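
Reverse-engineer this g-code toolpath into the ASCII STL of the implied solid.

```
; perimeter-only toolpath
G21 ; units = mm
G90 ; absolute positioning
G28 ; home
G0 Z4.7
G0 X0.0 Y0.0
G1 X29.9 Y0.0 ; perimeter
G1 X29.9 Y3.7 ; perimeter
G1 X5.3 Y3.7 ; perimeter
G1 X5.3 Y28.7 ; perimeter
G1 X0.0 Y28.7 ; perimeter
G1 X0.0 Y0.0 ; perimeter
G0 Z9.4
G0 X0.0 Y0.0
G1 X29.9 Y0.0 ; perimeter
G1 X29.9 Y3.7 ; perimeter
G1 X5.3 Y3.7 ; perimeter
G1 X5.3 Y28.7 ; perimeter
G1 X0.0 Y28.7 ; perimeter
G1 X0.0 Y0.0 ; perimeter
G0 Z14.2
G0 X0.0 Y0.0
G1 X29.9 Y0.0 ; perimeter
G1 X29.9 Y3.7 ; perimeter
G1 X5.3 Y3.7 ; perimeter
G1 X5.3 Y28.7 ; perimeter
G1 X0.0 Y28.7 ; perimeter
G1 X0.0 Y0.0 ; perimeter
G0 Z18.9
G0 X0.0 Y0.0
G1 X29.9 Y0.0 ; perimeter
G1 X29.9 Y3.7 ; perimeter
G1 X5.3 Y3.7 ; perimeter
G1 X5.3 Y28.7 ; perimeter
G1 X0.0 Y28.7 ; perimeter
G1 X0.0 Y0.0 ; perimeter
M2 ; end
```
solid part
  facet normal 0.0000 0.0000 -1.0000
    outer loop
      vertex 29.9 3.7 0.0
      vertex 29.9 0.0 0.0
      vertex 0.0 0.0 0.0
    endloop
  endfacet
  facet normal 0.0000 0.0000 -1.0000
    outer loop
      vertex 5.3 3.7 0.0
      vertex 29.9 3.7 0.0
      vertex 0.0 0.0 0.0
    endloop
  endfacet
  facet normal 0.0000 0.0000 -1.0000
    outer loop
      vertex 5.3 28.7 0.0
      vertex 5.3 3.7 0.0
      vertex 0.0 0.0 0.0
    endloop
  endfacet
  facet normal 0.0000 0.0000 -1.0000
    outer loop
      vertex 0.0 28.7 0.0
      vertex 5.3 28.7 0.0
      vertex 0.0 0.0 0.0
    endloop
  endfacet
  facet normal 0.0000 0.0000 1.0000
    outer loop
      vertex 0.0 0.0 18.9
      vertex 29.9 0.0 18.9
      vertex 29.9 3.7 18.9
    endloop
  endfacet
  facet normal 0.0000 0.0000 1.0000
    outer loop
      vertex 0.0 0.0 18.9
      vertex 29.9 3.7 18.9
      vertex 5.3 3.7 18.9
    endloop
  endfacet
  facet normal 0.0000 0.0000 1.0000
    outer loop
      vertex 0.0 0.0 18.9
      vertex 5.3 3.7 18.9
      vertex 5.3 28.7 18.9
    endloop
  endfacet
  facet normal 0.0000 0.0000 1.0000
    outer loop
      vertex 0.0 0.0 18.9
      vertex 5.3 28.7 18.9
      vertex 0.0 28.7 18.9
    endloop
  endfacet
  facet normal 0.0000 -1.0000 0.0000
    outer loop
      vertex 0.0 0.0 0.0
      vertex 29.9 0.0 0.0
      vertex 29.9 0.0 18.9
    endloop
  endfacet
  facet normal 0.0000 -1.0000 0.0000
    outer loop
      vertex 0.0 0.0 0.0
      vertex 29.9 0.0 18.9
      vertex 0.0 0.0 18.9
    endloop
  endfacet
  facet normal 1.0000 0.0000 0.0000
    outer loop
      vertex 29.9 0.0 0.0
      vertex 29.9 3.7 0.0
      vertex 29.9 3.7 18.9
    endloop
  endfacet
  facet normal 1.0000 0.0000 0.0000
    outer loop
      vertex 29.9 0.0 0.0
      vertex 29.9 3.7 18.9
      vertex 29.9 0.0 18.9
    endloop
  endfacet
  facet normal 0.0000 1.0000 0.0000
    outer loop
      vertex 29.9 3.7 0.0
      vertex 5.3 3.7 0.0
      vertex 5.3 3.7 18.9
    endloop
  endfacet
  facet normal 0.0000 1.0000 0.0000
    outer loop
      vertex 29.9 3.7 0.0
      vertex 5.3 3.7 18.9
      vertex 29.9 3.7 18.9
    endloop
  endfacet
  facet normal 1.0000 0.0000 0.0000
    outer loop
      vertex 5.3 3.7 0.0
      vertex 5.3 28.7 0.0
      vertex 5.3 28.7 18.9
    endloop
  endfacet
  facet normal 1.0000 0.0000 0.0000
    outer loop
      vertex 5.3 3.7 0.0
      vertex 5.3 28.7 18.9
      vertex 5.3 3.7 18.9
    endloop
  endfacet
  facet normal 0.0000 1.0000 0.0000
    outer loop
      vertex 5.3 28.7 0.0
      vertex 0.0 28.7 0.0
      vertex 0.0 28.7 18.9
    endloop
  endfacet
  facet normal 0.0000 1.0000 0.0000
    outer loop
      vertex 5.3 28.7 0.0
      vertex 0.0 28.7 18.9
      vertex 5.3 28.7 18.9
    endloop
  endfacet
  facet normal -1.0000 0.0000 0.0000
    outer loop
      vertex 0.0 28.7 0.0
      vertex 0.0 0.0 0.0
      vertex 0.0 0.0 18.9
    endloop
  endfacet
  facet normal -1.0000 0.0000 0.0000
    outer loop
      vertex 0.0 28.7 0.0
      vertex 0.0 0.0 18.9
      vertex 0.0 28.7 18.9
    endloop
  endfacet
endsolid part

The G0 Z moves step by Δz≈4.7 mm. Every layer's G1 loop is the same polygon, so the solid is a straight extrusion of it from z=0 to z≈18.9. Closing with flat bottom and top caps and triangulating gives 20 facets — an L-shaped prism: outer 29.9 × 28.7 mm, arm thicknesses ≈ 3.7 mm (horizontal) and 5.3 mm (vertical), extruded 18.9 mm in z.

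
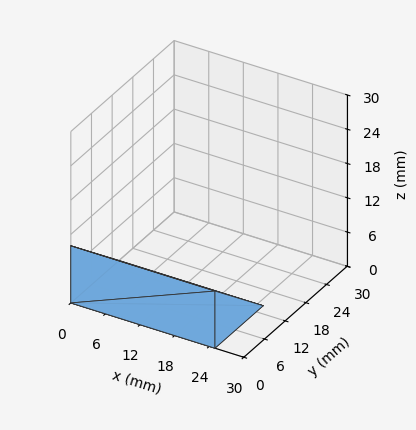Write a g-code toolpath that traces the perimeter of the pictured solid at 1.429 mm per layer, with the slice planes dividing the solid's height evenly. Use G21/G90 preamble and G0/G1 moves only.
Reading the render: the shape is a wedge (ramp): 25 × 14 mm base, rising to 10 mm along the y=0 edge and sloping linearly to z=0 at y=14 (dimensions read to the nearest mm from the axis ticks). For the g-code, the solid's height is divided into equal slices at the stated Δz and each level perimeter traced with G1 moves after a G0 lift.

; perimeter-only toolpath
G21 ; units = mm
G90 ; absolute positioning
G28 ; home
; layer 1
G0 Z1.429
G0 X0.000 Y0.000
G1 X25.000 Y0.000
G1 X25.000 Y12.000
G1 X0.000 Y12.000
G1 X0.000 Y0.000
; layer 2
G0 Z2.857
G0 X0.000 Y0.000
G1 X25.000 Y0.000
G1 X25.000 Y10.000
G1 X0.000 Y10.000
G1 X0.000 Y0.000
; layer 3
G0 Z4.286
G0 X0.000 Y0.000
G1 X25.000 Y0.000
G1 X25.000 Y8.000
G1 X0.000 Y8.000
G1 X0.000 Y0.000
; layer 4
G0 Z5.714
G0 X0.000 Y0.000
G1 X25.000 Y0.000
G1 X25.000 Y6.000
G1 X0.000 Y6.000
G1 X0.000 Y0.000
; layer 5
G0 Z7.143
G0 X0.000 Y0.000
G1 X25.000 Y0.000
G1 X25.000 Y4.000
G1 X0.000 Y4.000
G1 X0.000 Y0.000
; layer 6
G0 Z8.571
G0 X0.000 Y0.000
G1 X25.000 Y0.000
G1 X25.000 Y2.000
G1 X0.000 Y2.000
G1 X0.000 Y0.000
M2 ; end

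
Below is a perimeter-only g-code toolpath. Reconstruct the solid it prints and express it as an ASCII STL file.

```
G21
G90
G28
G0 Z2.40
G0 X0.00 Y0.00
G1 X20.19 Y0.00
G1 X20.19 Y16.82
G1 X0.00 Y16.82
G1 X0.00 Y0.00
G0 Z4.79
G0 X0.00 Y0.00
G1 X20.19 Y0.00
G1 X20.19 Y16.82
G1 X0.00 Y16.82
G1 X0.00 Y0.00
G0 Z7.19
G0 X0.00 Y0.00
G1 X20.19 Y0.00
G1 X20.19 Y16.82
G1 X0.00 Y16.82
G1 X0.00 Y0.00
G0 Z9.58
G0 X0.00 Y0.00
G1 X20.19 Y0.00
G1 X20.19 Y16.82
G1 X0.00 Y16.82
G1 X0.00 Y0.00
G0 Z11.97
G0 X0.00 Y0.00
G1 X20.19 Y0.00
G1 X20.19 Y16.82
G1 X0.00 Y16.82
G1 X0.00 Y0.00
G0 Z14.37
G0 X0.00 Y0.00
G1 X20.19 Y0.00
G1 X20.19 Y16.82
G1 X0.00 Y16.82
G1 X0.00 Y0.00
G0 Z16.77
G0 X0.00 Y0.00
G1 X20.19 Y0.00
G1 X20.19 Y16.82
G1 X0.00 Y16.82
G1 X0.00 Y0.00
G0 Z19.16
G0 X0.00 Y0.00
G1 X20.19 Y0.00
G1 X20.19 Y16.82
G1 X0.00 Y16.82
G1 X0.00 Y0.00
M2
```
solid part
  facet normal 0.0000 0.0000 -1.0000
    outer loop
      vertex 20.19 16.82 0.00
      vertex 20.19 0.00 0.00
      vertex 0.00 0.00 0.00
    endloop
  endfacet
  facet normal 0.0000 0.0000 -1.0000
    outer loop
      vertex 0.00 16.82 0.00
      vertex 20.19 16.82 0.00
      vertex 0.00 0.00 0.00
    endloop
  endfacet
  facet normal 0.0000 0.0000 1.0000
    outer loop
      vertex 0.00 0.00 19.16
      vertex 20.19 0.00 19.16
      vertex 20.19 16.82 19.16
    endloop
  endfacet
  facet normal 0.0000 0.0000 1.0000
    outer loop
      vertex 0.00 0.00 19.16
      vertex 20.19 16.82 19.16
      vertex 0.00 16.82 19.16
    endloop
  endfacet
  facet normal 0.0000 -1.0000 0.0000
    outer loop
      vertex 0.00 0.00 0.00
      vertex 20.19 0.00 0.00
      vertex 20.19 0.00 19.16
    endloop
  endfacet
  facet normal 0.0000 -1.0000 0.0000
    outer loop
      vertex 0.00 0.00 0.00
      vertex 20.19 0.00 19.16
      vertex 0.00 0.00 19.16
    endloop
  endfacet
  facet normal 0.0000 1.0000 0.0000
    outer loop
      vertex 20.19 16.82 19.16
      vertex 20.19 16.82 0.00
      vertex 0.00 16.82 0.00
    endloop
  endfacet
  facet normal 0.0000 1.0000 0.0000
    outer loop
      vertex 0.00 16.82 19.16
      vertex 20.19 16.82 19.16
      vertex 0.00 16.82 0.00
    endloop
  endfacet
  facet normal -1.0000 0.0000 0.0000
    outer loop
      vertex 0.00 16.82 19.16
      vertex 0.00 16.82 0.00
      vertex 0.00 0.00 0.00
    endloop
  endfacet
  facet normal -1.0000 0.0000 0.0000
    outer loop
      vertex 0.00 0.00 19.16
      vertex 0.00 16.82 19.16
      vertex 0.00 0.00 0.00
    endloop
  endfacet
  facet normal 1.0000 0.0000 0.0000
    outer loop
      vertex 20.19 0.00 0.00
      vertex 20.19 16.82 0.00
      vertex 20.19 16.82 19.16
    endloop
  endfacet
  facet normal 1.0000 0.0000 0.0000
    outer loop
      vertex 20.19 0.00 0.00
      vertex 20.19 16.82 19.16
      vertex 20.19 0.00 19.16
    endloop
  endfacet
endsolid part

The G0 Z moves step by Δz≈2.40 mm. Every layer's G1 loop is the same polygon, so the solid is a straight extrusion of it from z=0 to z≈19.2. Closing with flat bottom and top caps and triangulating gives 12 facets — a rectangular box, roughly 20.2 × 16.8 mm footprint and 19.2 mm tall.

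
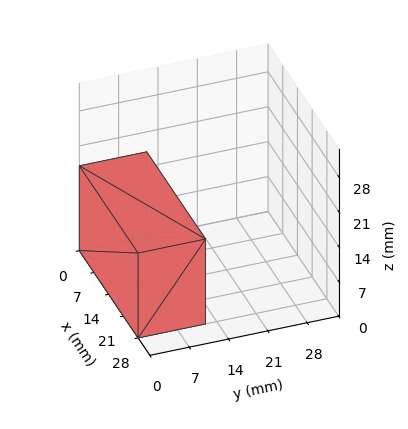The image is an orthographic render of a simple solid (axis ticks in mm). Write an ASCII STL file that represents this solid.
Reading the render: the shape is a rectangular box, roughly 28 × 12 mm footprint and 17 mm tall (dimensions read to the nearest mm from the axis ticks). For the STL, each face is triangulated and given an outward normal.

solid part
  facet normal 0.0000 0.0000 -1.0000
    outer loop
      vertex 28.000 12.000 0.000
      vertex 28.000 0.000 0.000
      vertex 0.000 0.000 0.000
    endloop
  endfacet
  facet normal 0.0000 0.0000 -1.0000
    outer loop
      vertex 0.000 12.000 0.000
      vertex 28.000 12.000 0.000
      vertex 0.000 0.000 0.000
    endloop
  endfacet
  facet normal 0.0000 0.0000 1.0000
    outer loop
      vertex 0.000 0.000 17.000
      vertex 28.000 0.000 17.000
      vertex 28.000 12.000 17.000
    endloop
  endfacet
  facet normal 0.0000 0.0000 1.0000
    outer loop
      vertex 0.000 0.000 17.000
      vertex 28.000 12.000 17.000
      vertex 0.000 12.000 17.000
    endloop
  endfacet
  facet normal 0.0000 -1.0000 0.0000
    outer loop
      vertex 0.000 0.000 0.000
      vertex 28.000 0.000 0.000
      vertex 28.000 0.000 17.000
    endloop
  endfacet
  facet normal 0.0000 -1.0000 0.0000
    outer loop
      vertex 0.000 0.000 0.000
      vertex 28.000 0.000 17.000
      vertex 0.000 0.000 17.000
    endloop
  endfacet
  facet normal 0.0000 1.0000 0.0000
    outer loop
      vertex 28.000 12.000 17.000
      vertex 28.000 12.000 0.000
      vertex 0.000 12.000 0.000
    endloop
  endfacet
  facet normal 0.0000 1.0000 0.0000
    outer loop
      vertex 0.000 12.000 17.000
      vertex 28.000 12.000 17.000
      vertex 0.000 12.000 0.000
    endloop
  endfacet
  facet normal -1.0000 0.0000 0.0000
    outer loop
      vertex 0.000 12.000 17.000
      vertex 0.000 12.000 0.000
      vertex 0.000 0.000 0.000
    endloop
  endfacet
  facet normal -1.0000 0.0000 0.0000
    outer loop
      vertex 0.000 0.000 17.000
      vertex 0.000 12.000 17.000
      vertex 0.000 0.000 0.000
    endloop
  endfacet
  facet normal 1.0000 0.0000 0.0000
    outer loop
      vertex 28.000 0.000 0.000
      vertex 28.000 12.000 0.000
      vertex 28.000 12.000 17.000
    endloop
  endfacet
  facet normal 1.0000 0.0000 0.0000
    outer loop
      vertex 28.000 0.000 0.000
      vertex 28.000 12.000 17.000
      vertex 28.000 0.000 17.000
    endloop
  endfacet
endsolid part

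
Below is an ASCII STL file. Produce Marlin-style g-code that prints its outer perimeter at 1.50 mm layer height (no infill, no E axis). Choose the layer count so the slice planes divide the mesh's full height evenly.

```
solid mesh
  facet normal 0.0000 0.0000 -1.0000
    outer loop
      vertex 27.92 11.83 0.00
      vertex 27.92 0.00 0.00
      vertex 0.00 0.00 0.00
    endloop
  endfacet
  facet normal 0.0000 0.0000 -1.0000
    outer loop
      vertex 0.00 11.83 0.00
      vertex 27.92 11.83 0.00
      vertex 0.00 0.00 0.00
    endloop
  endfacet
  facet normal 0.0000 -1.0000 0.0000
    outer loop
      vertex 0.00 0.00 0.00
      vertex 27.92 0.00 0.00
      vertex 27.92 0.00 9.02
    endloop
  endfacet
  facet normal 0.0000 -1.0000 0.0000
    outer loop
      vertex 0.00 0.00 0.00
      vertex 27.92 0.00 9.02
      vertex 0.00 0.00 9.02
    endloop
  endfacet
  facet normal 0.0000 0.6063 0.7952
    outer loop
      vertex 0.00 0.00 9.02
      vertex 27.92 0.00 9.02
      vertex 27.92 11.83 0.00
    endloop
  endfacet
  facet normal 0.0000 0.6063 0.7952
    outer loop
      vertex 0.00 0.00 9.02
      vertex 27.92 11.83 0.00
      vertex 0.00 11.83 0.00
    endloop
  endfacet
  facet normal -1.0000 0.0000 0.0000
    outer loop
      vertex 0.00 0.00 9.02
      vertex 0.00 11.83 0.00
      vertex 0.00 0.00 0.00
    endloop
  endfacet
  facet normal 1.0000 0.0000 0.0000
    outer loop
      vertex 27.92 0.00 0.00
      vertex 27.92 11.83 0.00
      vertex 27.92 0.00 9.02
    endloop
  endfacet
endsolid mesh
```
; perimeter-only toolpath
G21 ; units = mm
G90 ; absolute positioning
G28 ; home
; layer 1
G0 Z1.50
G0 X0.00 Y0.00
G1 X27.92 Y0.00
G1 X27.92 Y9.86
G1 X0.00 Y9.86
G1 X0.00 Y0.00
; layer 2
G0 Z3.01
G0 X0.00 Y0.00
G1 X27.92 Y0.00
G1 X27.92 Y7.89
G1 X0.00 Y7.89
G1 X0.00 Y0.00
; layer 3
G0 Z4.51
G0 X0.00 Y0.00
G1 X27.92 Y0.00
G1 X27.92 Y5.92
G1 X0.00 Y5.92
G1 X0.00 Y0.00
; layer 4
G0 Z6.01
G0 X0.00 Y0.00
G1 X27.92 Y0.00
G1 X27.92 Y3.94
G1 X0.00 Y3.94
G1 X0.00 Y0.00
; layer 5
G0 Z7.52
G0 X0.00 Y0.00
G1 X27.92 Y0.00
G1 X27.92 Y1.97
G1 X0.00 Y1.97
G1 X0.00 Y0.00
M2 ; end

The solid is a wedge (ramp): 27.9 × 11.8 mm base, rising to 9.02 mm along the y=0 edge and sloping linearly to z=0 at y=11.8. Slicing at Δz = 1.50 mm — 6 equal slices spanning the solid's height, so layer i sits at z = i·h/6 — gives 5 non-empty perimeters. Each is a 4-segment closed polygon; G0 lifts to the layer z and rapids to the start vertex, then G1 traces the edges. The cross-section shrinks linearly with z (the slice at the apex is degenerate and omitted).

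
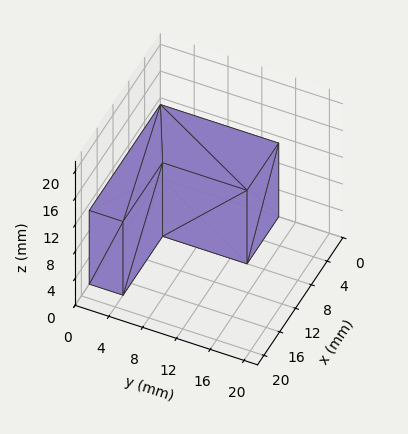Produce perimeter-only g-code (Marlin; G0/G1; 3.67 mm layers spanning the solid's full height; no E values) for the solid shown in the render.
Reading the render: the shape is an L-shaped prism: outer 18 × 14 mm, arm thicknesses ≈ 4 mm (horizontal) and 8 mm (vertical), extruded 11 mm in z (dimensions read to the nearest mm from the axis ticks). For the g-code, the solid's height is divided into equal slices at the stated Δz and each level perimeter traced with G1 moves after a G0 lift.

; perimeter-only toolpath
G21 ; units = mm
G90 ; absolute positioning
G28 ; home
; layer 1
G0 Z3.67
G0 X0.00 Y0.00
G1 X18.00 Y0.00
G1 X18.00 Y4.00
G1 X8.00 Y4.00
G1 X8.00 Y14.00
G1 X0.00 Y14.00
G1 X0.00 Y0.00
; layer 2
G0 Z7.33
G0 X0.00 Y0.00
G1 X18.00 Y0.00
G1 X18.00 Y4.00
G1 X8.00 Y4.00
G1 X8.00 Y14.00
G1 X0.00 Y14.00
G1 X0.00 Y0.00
; layer 3
G0 Z11.00
G0 X0.00 Y0.00
G1 X18.00 Y0.00
G1 X18.00 Y4.00
G1 X8.00 Y4.00
G1 X8.00 Y14.00
G1 X0.00 Y14.00
G1 X0.00 Y0.00
M2 ; end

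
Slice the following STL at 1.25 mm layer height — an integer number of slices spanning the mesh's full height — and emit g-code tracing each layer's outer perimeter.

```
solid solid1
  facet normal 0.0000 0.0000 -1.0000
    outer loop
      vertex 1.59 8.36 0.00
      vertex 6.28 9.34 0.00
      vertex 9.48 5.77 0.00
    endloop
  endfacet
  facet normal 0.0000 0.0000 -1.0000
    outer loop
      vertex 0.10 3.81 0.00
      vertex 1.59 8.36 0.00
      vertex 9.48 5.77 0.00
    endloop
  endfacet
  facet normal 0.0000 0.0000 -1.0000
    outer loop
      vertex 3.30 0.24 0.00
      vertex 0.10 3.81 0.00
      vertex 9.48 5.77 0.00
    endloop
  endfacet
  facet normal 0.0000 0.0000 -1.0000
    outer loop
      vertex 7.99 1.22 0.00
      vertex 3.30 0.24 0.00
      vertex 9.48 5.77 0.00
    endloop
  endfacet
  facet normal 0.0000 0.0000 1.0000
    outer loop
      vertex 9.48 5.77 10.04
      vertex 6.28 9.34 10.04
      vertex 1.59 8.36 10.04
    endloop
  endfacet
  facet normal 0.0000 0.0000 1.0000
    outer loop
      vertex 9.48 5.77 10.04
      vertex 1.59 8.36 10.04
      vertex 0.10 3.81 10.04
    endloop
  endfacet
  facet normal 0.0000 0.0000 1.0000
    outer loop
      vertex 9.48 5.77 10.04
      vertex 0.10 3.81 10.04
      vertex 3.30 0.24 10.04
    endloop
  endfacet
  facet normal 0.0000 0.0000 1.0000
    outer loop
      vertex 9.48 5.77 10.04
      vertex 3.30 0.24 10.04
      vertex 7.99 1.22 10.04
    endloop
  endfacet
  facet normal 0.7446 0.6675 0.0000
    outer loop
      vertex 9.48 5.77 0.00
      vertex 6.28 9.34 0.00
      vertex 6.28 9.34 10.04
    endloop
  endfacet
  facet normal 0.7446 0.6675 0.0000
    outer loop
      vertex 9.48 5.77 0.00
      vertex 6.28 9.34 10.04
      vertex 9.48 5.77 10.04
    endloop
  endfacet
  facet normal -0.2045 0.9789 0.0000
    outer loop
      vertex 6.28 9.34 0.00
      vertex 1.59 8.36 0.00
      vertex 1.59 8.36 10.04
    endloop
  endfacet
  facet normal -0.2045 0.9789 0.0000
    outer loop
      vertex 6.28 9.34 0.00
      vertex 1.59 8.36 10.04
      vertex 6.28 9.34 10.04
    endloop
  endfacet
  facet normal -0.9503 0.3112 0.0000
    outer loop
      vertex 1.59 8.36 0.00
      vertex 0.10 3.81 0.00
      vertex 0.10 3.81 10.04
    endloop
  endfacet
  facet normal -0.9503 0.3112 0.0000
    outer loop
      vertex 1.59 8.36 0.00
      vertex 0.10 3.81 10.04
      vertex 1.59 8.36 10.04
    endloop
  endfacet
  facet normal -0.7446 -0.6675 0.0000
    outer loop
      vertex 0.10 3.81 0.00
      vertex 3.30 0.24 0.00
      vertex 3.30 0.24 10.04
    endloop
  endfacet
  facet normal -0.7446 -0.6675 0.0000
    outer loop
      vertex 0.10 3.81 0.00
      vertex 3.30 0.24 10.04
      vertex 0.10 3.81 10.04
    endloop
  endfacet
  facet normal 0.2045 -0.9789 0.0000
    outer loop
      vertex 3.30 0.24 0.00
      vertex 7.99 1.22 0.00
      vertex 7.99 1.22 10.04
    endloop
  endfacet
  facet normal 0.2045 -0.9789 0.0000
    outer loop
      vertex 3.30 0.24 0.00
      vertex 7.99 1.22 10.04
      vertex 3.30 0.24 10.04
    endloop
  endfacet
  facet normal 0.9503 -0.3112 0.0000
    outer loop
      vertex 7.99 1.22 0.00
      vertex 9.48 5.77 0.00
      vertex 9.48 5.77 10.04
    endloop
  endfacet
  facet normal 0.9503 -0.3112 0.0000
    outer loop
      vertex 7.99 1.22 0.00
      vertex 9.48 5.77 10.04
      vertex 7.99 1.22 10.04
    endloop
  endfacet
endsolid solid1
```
; perimeter-only toolpath
G21 ; units = mm
G90 ; absolute positioning
G28 ; home
; layer 1
G0 Z1.25
G0 X9.48 Y5.77
G1 X6.28 Y9.34
G1 X1.59 Y8.36
G1 X0.10 Y3.81
G1 X3.30 Y0.24
G1 X7.99 Y1.22
G1 X9.48 Y5.77
; layer 2
G0 Z2.51
G0 X9.48 Y5.77
G1 X6.28 Y9.34
G1 X1.59 Y8.36
G1 X0.10 Y3.81
G1 X3.30 Y0.24
G1 X7.99 Y1.22
G1 X9.48 Y5.77
; layer 3
G0 Z3.76
G0 X9.48 Y5.77
G1 X6.28 Y9.34
G1 X1.59 Y8.36
G1 X0.10 Y3.81
G1 X3.30 Y0.24
G1 X7.99 Y1.22
G1 X9.48 Y5.77
; layer 4
G0 Z5.02
G0 X9.48 Y5.77
G1 X6.28 Y9.34
G1 X1.59 Y8.36
G1 X0.10 Y3.81
G1 X3.30 Y0.24
G1 X7.99 Y1.22
G1 X9.48 Y5.77
; layer 5
G0 Z6.27
G0 X9.48 Y5.77
G1 X6.28 Y9.34
G1 X1.59 Y8.36
G1 X0.10 Y3.81
G1 X3.30 Y0.24
G1 X7.99 Y1.22
G1 X9.48 Y5.77
; layer 6
G0 Z7.53
G0 X9.48 Y5.77
G1 X6.28 Y9.34
G1 X1.59 Y8.36
G1 X0.10 Y3.81
G1 X3.30 Y0.24
G1 X7.99 Y1.22
G1 X9.48 Y5.77
; layer 7
G0 Z8.79
G0 X9.48 Y5.77
G1 X6.28 Y9.34
G1 X1.59 Y8.36
G1 X0.10 Y3.81
G1 X3.30 Y0.24
G1 X7.99 Y1.22
G1 X9.48 Y5.77
; layer 8
G0 Z10.04
G0 X9.48 Y5.77
G1 X6.28 Y9.34
G1 X1.59 Y8.36
G1 X0.10 Y3.81
G1 X3.30 Y0.24
G1 X7.99 Y1.22
G1 X9.48 Y5.77
M2 ; end

The solid is a regular 6-sided prism (a cylinder approximated with 6 flat sides), circumscribed radius ≈ 4.79 mm, height ≈ 10 mm. Slicing at Δz = 1.25 mm — 8 equal slices spanning the solid's height, so layer i sits at z = i·h/8 — gives 8 non-empty perimeters. Each is a 6-segment closed polygon; G0 lifts to the layer z and rapids to the start vertex, then G1 traces the edges.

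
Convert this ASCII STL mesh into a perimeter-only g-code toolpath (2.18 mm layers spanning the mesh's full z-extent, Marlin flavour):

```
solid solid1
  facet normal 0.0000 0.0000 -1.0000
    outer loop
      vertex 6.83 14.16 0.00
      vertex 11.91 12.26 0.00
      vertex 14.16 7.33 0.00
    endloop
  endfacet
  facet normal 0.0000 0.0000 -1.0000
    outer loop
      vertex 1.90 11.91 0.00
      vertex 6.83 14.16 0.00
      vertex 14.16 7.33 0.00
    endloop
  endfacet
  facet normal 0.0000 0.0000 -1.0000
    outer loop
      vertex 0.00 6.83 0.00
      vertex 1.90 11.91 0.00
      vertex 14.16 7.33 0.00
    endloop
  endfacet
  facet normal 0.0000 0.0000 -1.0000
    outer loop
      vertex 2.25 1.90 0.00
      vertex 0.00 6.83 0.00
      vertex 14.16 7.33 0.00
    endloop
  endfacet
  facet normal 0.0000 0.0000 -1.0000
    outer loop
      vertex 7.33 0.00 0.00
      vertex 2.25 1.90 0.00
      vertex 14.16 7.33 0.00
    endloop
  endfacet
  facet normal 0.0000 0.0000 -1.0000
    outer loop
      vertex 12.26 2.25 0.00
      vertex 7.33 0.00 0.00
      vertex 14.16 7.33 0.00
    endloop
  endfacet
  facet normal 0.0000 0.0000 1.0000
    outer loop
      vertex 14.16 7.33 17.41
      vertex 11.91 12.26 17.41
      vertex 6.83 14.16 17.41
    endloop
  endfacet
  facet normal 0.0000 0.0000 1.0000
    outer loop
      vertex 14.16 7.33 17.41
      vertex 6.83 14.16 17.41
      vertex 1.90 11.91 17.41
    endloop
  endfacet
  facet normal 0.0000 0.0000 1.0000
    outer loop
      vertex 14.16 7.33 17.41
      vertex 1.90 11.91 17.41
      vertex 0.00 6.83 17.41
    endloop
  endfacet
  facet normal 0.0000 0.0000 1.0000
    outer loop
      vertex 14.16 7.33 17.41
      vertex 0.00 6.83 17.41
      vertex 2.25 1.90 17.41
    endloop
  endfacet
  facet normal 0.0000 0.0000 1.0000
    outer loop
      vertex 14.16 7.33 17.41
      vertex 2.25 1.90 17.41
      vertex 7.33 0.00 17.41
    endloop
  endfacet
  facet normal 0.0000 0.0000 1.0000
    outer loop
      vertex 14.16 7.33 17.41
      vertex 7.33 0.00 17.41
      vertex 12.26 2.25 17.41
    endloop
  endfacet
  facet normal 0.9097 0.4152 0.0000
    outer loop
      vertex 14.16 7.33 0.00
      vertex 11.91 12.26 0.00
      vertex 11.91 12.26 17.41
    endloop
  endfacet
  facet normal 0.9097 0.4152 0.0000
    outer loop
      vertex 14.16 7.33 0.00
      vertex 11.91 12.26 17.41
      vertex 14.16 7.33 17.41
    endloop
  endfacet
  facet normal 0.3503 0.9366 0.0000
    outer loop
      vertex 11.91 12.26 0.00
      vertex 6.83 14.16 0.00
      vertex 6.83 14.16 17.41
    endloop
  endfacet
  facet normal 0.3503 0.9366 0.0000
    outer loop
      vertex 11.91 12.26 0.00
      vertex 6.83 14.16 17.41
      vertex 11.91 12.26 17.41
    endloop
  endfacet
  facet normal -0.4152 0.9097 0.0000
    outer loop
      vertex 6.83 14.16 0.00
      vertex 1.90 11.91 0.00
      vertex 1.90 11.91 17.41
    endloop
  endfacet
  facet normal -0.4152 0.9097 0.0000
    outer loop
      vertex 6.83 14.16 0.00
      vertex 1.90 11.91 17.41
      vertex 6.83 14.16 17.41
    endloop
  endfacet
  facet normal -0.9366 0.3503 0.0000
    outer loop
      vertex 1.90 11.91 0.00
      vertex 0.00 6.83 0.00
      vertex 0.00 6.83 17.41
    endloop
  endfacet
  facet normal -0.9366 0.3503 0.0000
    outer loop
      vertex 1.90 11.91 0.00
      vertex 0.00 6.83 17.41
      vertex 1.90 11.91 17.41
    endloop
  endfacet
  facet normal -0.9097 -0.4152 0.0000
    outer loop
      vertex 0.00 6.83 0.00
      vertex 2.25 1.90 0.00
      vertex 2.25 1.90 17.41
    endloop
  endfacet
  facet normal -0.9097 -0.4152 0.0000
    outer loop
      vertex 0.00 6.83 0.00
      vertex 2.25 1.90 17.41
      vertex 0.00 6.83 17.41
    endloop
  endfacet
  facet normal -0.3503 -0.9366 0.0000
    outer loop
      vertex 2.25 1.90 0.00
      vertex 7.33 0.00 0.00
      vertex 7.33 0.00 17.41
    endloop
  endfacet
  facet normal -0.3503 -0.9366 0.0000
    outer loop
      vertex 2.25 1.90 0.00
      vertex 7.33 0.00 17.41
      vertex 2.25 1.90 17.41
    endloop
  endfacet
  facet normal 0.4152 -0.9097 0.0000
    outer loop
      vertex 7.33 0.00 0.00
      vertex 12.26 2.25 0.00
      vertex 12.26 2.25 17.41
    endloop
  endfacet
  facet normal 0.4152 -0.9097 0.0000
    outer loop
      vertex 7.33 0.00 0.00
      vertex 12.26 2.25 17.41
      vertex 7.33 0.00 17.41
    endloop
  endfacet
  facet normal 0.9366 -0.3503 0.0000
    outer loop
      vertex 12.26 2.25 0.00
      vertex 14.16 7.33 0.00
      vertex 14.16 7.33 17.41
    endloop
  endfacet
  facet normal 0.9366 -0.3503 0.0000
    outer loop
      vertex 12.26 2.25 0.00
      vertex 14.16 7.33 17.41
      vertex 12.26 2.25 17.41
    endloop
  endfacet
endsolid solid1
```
; perimeter-only toolpath
G21 ; units = mm
G90 ; absolute positioning
G28 ; home
; layer 1
G0 Z2.18
G0 X14.16 Y7.33
G1 X11.91 Y12.26
G1 X6.83 Y14.16
G1 X1.90 Y11.91
G1 X0.00 Y6.83
G1 X2.25 Y1.90
G1 X7.33 Y0.00
G1 X12.26 Y2.25
G1 X14.16 Y7.33
; layer 2
G0 Z4.35
G0 X14.16 Y7.33
G1 X11.91 Y12.26
G1 X6.83 Y14.16
G1 X1.90 Y11.91
G1 X0.00 Y6.83
G1 X2.25 Y1.90
G1 X7.33 Y0.00
G1 X12.26 Y2.25
G1 X14.16 Y7.33
; layer 3
G0 Z6.53
G0 X14.16 Y7.33
G1 X11.91 Y12.26
G1 X6.83 Y14.16
G1 X1.90 Y11.91
G1 X0.00 Y6.83
G1 X2.25 Y1.90
G1 X7.33 Y0.00
G1 X12.26 Y2.25
G1 X14.16 Y7.33
; layer 4
G0 Z8.71
G0 X14.16 Y7.33
G1 X11.91 Y12.26
G1 X6.83 Y14.16
G1 X1.90 Y11.91
G1 X0.00 Y6.83
G1 X2.25 Y1.90
G1 X7.33 Y0.00
G1 X12.26 Y2.25
G1 X14.16 Y7.33
; layer 5
G0 Z10.88
G0 X14.16 Y7.33
G1 X11.91 Y12.26
G1 X6.83 Y14.16
G1 X1.90 Y11.91
G1 X0.00 Y6.83
G1 X2.25 Y1.90
G1 X7.33 Y0.00
G1 X12.26 Y2.25
G1 X14.16 Y7.33
; layer 6
G0 Z13.06
G0 X14.16 Y7.33
G1 X11.91 Y12.26
G1 X6.83 Y14.16
G1 X1.90 Y11.91
G1 X0.00 Y6.83
G1 X2.25 Y1.90
G1 X7.33 Y0.00
G1 X12.26 Y2.25
G1 X14.16 Y7.33
; layer 7
G0 Z15.23
G0 X14.16 Y7.33
G1 X11.91 Y12.26
G1 X6.83 Y14.16
G1 X1.90 Y11.91
G1 X0.00 Y6.83
G1 X2.25 Y1.90
G1 X7.33 Y0.00
G1 X12.26 Y2.25
G1 X14.16 Y7.33
; layer 8
G0 Z17.41
G0 X14.16 Y7.33
G1 X11.91 Y12.26
G1 X6.83 Y14.16
G1 X1.90 Y11.91
G1 X0.00 Y6.83
G1 X2.25 Y1.90
G1 X7.33 Y0.00
G1 X12.26 Y2.25
G1 X14.16 Y7.33
M2 ; end

The solid is a regular 8-sided prism (a cylinder approximated with 8 flat sides), circumscribed radius ≈ 7.08 mm, height ≈ 17.4 mm. Slicing at Δz = 2.18 mm — 8 equal slices spanning the solid's height, so layer i sits at z = i·h/8 — gives 8 non-empty perimeters. Each is a 8-segment closed polygon; G0 lifts to the layer z and rapids to the start vertex, then G1 traces the edges.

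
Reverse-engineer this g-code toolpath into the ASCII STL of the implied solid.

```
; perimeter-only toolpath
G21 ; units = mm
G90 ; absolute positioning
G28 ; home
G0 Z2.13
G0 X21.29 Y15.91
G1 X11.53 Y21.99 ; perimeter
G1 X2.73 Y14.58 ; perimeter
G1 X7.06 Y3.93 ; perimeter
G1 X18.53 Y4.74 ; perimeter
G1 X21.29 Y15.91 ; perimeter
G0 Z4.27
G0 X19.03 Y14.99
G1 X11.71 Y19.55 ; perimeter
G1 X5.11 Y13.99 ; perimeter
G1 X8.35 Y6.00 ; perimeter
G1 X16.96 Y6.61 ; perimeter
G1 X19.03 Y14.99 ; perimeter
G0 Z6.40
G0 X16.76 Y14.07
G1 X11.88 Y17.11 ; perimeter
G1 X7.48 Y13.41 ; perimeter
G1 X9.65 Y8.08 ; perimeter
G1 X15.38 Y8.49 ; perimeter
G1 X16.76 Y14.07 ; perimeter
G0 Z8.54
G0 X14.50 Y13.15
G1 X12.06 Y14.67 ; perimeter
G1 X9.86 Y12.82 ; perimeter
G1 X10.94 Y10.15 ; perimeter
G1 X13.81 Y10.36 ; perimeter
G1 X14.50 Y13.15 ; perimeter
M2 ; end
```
solid part
  facet normal 0.0000 0.0000 -1.0000
    outer loop
      vertex 0.36 15.17 0.00
      vertex 11.36 24.43 0.00
      vertex 23.56 16.83 0.00
    endloop
  endfacet
  facet normal 0.0000 0.0000 -1.0000
    outer loop
      vertex 5.77 1.85 0.00
      vertex 0.36 15.17 0.00
      vertex 23.56 16.83 0.00
    endloop
  endfacet
  facet normal 0.0000 0.0000 -1.0000
    outer loop
      vertex 20.11 2.87 0.00
      vertex 5.77 1.85 0.00
      vertex 23.56 16.83 0.00
    endloop
  endfacet
  facet normal 0.3877 0.6224 0.6800
    outer loop
      vertex 23.56 16.83 0.00
      vertex 11.36 24.43 0.00
      vertex 12.23 12.23 10.67
    endloop
  endfacet
  facet normal -0.4722 0.5610 0.6799
    outer loop
      vertex 11.36 24.43 0.00
      vertex 0.36 15.17 0.00
      vertex 12.23 12.23 10.67
    endloop
  endfacet
  facet normal -0.6795 -0.2760 0.6798
    outer loop
      vertex 0.36 15.17 0.00
      vertex 5.77 1.85 0.00
      vertex 12.23 12.23 10.67
    endloop
  endfacet
  facet normal 0.0520 -0.7314 0.6800
    outer loop
      vertex 5.77 1.85 0.00
      vertex 20.11 2.87 0.00
      vertex 12.23 12.23 10.67
    endloop
  endfacet
  facet normal 0.7118 -0.1759 0.6800
    outer loop
      vertex 20.11 2.87 0.00
      vertex 23.56 16.83 0.00
      vertex 12.23 12.23 10.67
    endloop
  endfacet
endsolid part

The G0 Z moves step by Δz≈2.13 mm. The G1 loops shrink linearly with z, so the solid tapers from its base footprint up to z≈10.7. Closing with a flat bottom cap and the tapered top and triangulating gives 8 facets — a regular 5-sided pyramid, base circumscribed radius ≈ 12.2 mm, apex at z ≈ 10.7 mm.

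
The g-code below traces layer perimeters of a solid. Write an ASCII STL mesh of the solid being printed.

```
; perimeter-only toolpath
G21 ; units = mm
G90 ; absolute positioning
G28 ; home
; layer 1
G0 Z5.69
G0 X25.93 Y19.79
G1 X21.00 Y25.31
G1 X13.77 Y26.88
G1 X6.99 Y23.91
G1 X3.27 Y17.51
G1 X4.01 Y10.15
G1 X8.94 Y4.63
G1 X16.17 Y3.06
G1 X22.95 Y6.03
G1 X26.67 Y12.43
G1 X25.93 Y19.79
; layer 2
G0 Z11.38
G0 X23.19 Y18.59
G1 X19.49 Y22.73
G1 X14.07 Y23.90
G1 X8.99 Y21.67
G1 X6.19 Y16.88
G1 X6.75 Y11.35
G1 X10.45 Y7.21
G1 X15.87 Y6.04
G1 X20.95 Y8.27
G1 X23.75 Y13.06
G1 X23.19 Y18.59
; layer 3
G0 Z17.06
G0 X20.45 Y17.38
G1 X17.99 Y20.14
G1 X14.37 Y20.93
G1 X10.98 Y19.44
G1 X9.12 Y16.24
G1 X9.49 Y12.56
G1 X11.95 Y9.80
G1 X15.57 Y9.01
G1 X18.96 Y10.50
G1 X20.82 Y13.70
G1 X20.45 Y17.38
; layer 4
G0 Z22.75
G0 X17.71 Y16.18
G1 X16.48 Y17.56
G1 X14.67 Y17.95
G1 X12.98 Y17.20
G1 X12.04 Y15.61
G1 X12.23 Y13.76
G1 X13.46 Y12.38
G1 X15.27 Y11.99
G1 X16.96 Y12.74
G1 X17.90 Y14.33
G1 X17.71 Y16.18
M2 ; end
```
solid part
  facet normal 0.0000 0.0000 -1.0000
    outer loop
      vertex 13.47 29.86 0.00
      vertex 22.51 27.90 0.00
      vertex 28.67 21.00 0.00
    endloop
  endfacet
  facet normal 0.0000 0.0000 -1.0000
    outer loop
      vertex 5.00 26.14 0.00
      vertex 13.47 29.86 0.00
      vertex 28.67 21.00 0.00
    endloop
  endfacet
  facet normal 0.0000 0.0000 -1.0000
    outer loop
      vertex 0.34 18.15 0.00
      vertex 5.00 26.14 0.00
      vertex 28.67 21.00 0.00
    endloop
  endfacet
  facet normal 0.0000 0.0000 -1.0000
    outer loop
      vertex 1.27 8.94 0.00
      vertex 0.34 18.15 0.00
      vertex 28.67 21.00 0.00
    endloop
  endfacet
  facet normal 0.0000 0.0000 -1.0000
    outer loop
      vertex 7.43 2.04 0.00
      vertex 1.27 8.94 0.00
      vertex 28.67 21.00 0.00
    endloop
  endfacet
  facet normal 0.0000 0.0000 -1.0000
    outer loop
      vertex 16.47 0.08 0.00
      vertex 7.43 2.04 0.00
      vertex 28.67 21.00 0.00
    endloop
  endfacet
  facet normal 0.0000 0.0000 -1.0000
    outer loop
      vertex 24.94 3.80 0.00
      vertex 16.47 0.08 0.00
      vertex 28.67 21.00 0.00
    endloop
  endfacet
  facet normal 0.0000 0.0000 -1.0000
    outer loop
      vertex 29.60 11.79 0.00
      vertex 24.94 3.80 0.00
      vertex 28.67 21.00 0.00
    endloop
  endfacet
  facet normal 0.6671 0.5955 0.4476
    outer loop
      vertex 28.67 21.00 0.00
      vertex 22.51 27.90 0.00
      vertex 14.97 14.97 28.44
    endloop
  endfacet
  facet normal 0.1895 0.8739 0.4476
    outer loop
      vertex 22.51 27.90 0.00
      vertex 13.47 29.86 0.00
      vertex 14.97 14.97 28.44
    endloop
  endfacet
  facet normal -0.3596 0.8187 0.4476
    outer loop
      vertex 13.47 29.86 0.00
      vertex 5.00 26.14 0.00
      vertex 14.97 14.97 28.44
    endloop
  endfacet
  facet normal -0.7724 0.4505 0.4477
    outer loop
      vertex 5.00 26.14 0.00
      vertex 0.34 18.15 0.00
      vertex 14.97 14.97 28.44
    endloop
  endfacet
  facet normal -0.8897 -0.0898 0.4476
    outer loop
      vertex 0.34 18.15 0.00
      vertex 1.27 8.94 0.00
      vertex 14.97 14.97 28.44
    endloop
  endfacet
  facet normal -0.6671 -0.5955 0.4476
    outer loop
      vertex 1.27 8.94 0.00
      vertex 7.43 2.04 0.00
      vertex 14.97 14.97 28.44
    endloop
  endfacet
  facet normal -0.1895 -0.8739 0.4476
    outer loop
      vertex 7.43 2.04 0.00
      vertex 16.47 0.08 0.00
      vertex 14.97 14.97 28.44
    endloop
  endfacet
  facet normal 0.3596 -0.8187 0.4476
    outer loop
      vertex 16.47 0.08 0.00
      vertex 24.94 3.80 0.00
      vertex 14.97 14.97 28.44
    endloop
  endfacet
  facet normal 0.7724 -0.4505 0.4477
    outer loop
      vertex 24.94 3.80 0.00
      vertex 29.60 11.79 0.00
      vertex 14.97 14.97 28.44
    endloop
  endfacet
  facet normal 0.8897 0.0898 0.4476
    outer loop
      vertex 29.60 11.79 0.00
      vertex 28.67 21.00 0.00
      vertex 14.97 14.97 28.44
    endloop
  endfacet
endsolid part

The G0 Z moves step by Δz≈5.69 mm. The G1 loops shrink linearly with z, so the solid tapers from its base footprint up to z≈28.4. Closing with a flat bottom cap and the tapered top and triangulating gives 18 facets — a regular 10-sided pyramid, base circumscribed radius ≈ 15 mm, apex at z ≈ 28.4 mm.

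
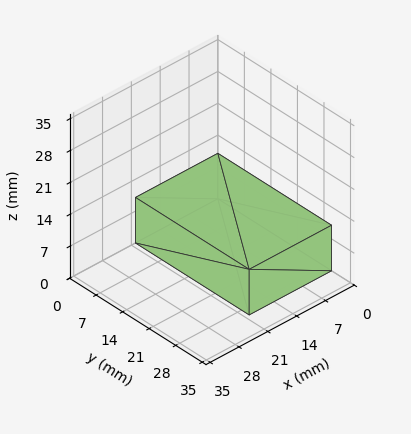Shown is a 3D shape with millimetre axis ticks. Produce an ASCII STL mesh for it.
Reading the render: the shape is a rectangular box, roughly 20 × 30 mm footprint and 10 mm tall (dimensions read to the nearest mm from the axis ticks). For the STL, each face is triangulated and given an outward normal.

solid part
  facet normal 0.0000 0.0000 -1.0000
    outer loop
      vertex 20.0 30.0 0.0
      vertex 20.0 0.0 0.0
      vertex 0.0 0.0 0.0
    endloop
  endfacet
  facet normal 0.0000 0.0000 -1.0000
    outer loop
      vertex 0.0 30.0 0.0
      vertex 20.0 30.0 0.0
      vertex 0.0 0.0 0.0
    endloop
  endfacet
  facet normal 0.0000 0.0000 1.0000
    outer loop
      vertex 0.0 0.0 10.0
      vertex 20.0 0.0 10.0
      vertex 20.0 30.0 10.0
    endloop
  endfacet
  facet normal 0.0000 0.0000 1.0000
    outer loop
      vertex 0.0 0.0 10.0
      vertex 20.0 30.0 10.0
      vertex 0.0 30.0 10.0
    endloop
  endfacet
  facet normal 0.0000 -1.0000 0.0000
    outer loop
      vertex 0.0 0.0 0.0
      vertex 20.0 0.0 0.0
      vertex 20.0 0.0 10.0
    endloop
  endfacet
  facet normal 0.0000 -1.0000 0.0000
    outer loop
      vertex 0.0 0.0 0.0
      vertex 20.0 0.0 10.0
      vertex 0.0 0.0 10.0
    endloop
  endfacet
  facet normal 0.0000 1.0000 0.0000
    outer loop
      vertex 20.0 30.0 10.0
      vertex 20.0 30.0 0.0
      vertex 0.0 30.0 0.0
    endloop
  endfacet
  facet normal 0.0000 1.0000 0.0000
    outer loop
      vertex 0.0 30.0 10.0
      vertex 20.0 30.0 10.0
      vertex 0.0 30.0 0.0
    endloop
  endfacet
  facet normal -1.0000 0.0000 0.0000
    outer loop
      vertex 0.0 30.0 10.0
      vertex 0.0 30.0 0.0
      vertex 0.0 0.0 0.0
    endloop
  endfacet
  facet normal -1.0000 0.0000 0.0000
    outer loop
      vertex 0.0 0.0 10.0
      vertex 0.0 30.0 10.0
      vertex 0.0 0.0 0.0
    endloop
  endfacet
  facet normal 1.0000 0.0000 0.0000
    outer loop
      vertex 20.0 0.0 0.0
      vertex 20.0 30.0 0.0
      vertex 20.0 30.0 10.0
    endloop
  endfacet
  facet normal 1.0000 0.0000 0.0000
    outer loop
      vertex 20.0 0.0 0.0
      vertex 20.0 30.0 10.0
      vertex 20.0 0.0 10.0
    endloop
  endfacet
endsolid part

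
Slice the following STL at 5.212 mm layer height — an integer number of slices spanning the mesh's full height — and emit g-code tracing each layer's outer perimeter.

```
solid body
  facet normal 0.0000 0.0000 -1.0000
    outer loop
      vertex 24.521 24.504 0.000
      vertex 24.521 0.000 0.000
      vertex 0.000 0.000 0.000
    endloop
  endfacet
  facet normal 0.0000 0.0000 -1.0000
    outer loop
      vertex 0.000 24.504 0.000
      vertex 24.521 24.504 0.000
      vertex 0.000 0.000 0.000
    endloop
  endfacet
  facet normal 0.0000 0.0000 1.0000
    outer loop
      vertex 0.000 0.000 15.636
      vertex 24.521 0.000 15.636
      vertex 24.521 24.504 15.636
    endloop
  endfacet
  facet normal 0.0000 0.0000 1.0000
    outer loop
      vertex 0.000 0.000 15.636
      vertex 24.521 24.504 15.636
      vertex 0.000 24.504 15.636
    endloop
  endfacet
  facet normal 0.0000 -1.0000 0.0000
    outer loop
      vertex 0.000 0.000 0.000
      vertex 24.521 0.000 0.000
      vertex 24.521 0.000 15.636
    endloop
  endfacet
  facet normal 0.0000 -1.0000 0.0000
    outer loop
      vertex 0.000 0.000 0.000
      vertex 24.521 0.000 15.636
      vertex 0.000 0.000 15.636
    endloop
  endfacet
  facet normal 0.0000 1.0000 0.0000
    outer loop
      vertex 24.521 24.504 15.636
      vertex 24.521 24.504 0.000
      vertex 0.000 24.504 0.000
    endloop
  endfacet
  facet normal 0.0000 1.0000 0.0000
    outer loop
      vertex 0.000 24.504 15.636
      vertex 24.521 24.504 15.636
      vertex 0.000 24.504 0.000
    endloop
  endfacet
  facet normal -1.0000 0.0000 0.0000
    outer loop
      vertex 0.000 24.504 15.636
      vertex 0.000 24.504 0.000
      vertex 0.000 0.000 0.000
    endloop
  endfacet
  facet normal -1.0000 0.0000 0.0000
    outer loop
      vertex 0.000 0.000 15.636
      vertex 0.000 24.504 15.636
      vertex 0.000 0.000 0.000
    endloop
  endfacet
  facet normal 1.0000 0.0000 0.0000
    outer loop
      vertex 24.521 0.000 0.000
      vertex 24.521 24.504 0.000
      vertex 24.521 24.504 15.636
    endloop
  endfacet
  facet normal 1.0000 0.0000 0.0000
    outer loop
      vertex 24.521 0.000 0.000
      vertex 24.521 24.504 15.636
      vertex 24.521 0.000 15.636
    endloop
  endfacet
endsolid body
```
; perimeter-only toolpath
G21 ; units = mm
G90 ; absolute positioning
G28 ; home
; layer 1
G0 Z5.212
G0 X0.000 Y0.000
G1 X24.521 Y0.000
G1 X24.521 Y24.504
G1 X0.000 Y24.504
G1 X0.000 Y0.000
; layer 2
G0 Z10.424
G0 X0.000 Y0.000
G1 X24.521 Y0.000
G1 X24.521 Y24.504
G1 X0.000 Y24.504
G1 X0.000 Y0.000
; layer 3
G0 Z15.636
G0 X0.000 Y0.000
G1 X24.521 Y0.000
G1 X24.521 Y24.504
G1 X0.000 Y24.504
G1 X0.000 Y0.000
M2 ; end

The solid is a rectangular box, roughly 24.5 × 24.5 mm footprint and 15.6 mm tall. Slicing at Δz = 5.212 mm — 3 equal slices spanning the solid's height, so layer i sits at z = i·h/3 — gives 3 non-empty perimeters. Each is a 4-segment closed polygon; G0 lifts to the layer z and rapids to the start vertex, then G1 traces the edges.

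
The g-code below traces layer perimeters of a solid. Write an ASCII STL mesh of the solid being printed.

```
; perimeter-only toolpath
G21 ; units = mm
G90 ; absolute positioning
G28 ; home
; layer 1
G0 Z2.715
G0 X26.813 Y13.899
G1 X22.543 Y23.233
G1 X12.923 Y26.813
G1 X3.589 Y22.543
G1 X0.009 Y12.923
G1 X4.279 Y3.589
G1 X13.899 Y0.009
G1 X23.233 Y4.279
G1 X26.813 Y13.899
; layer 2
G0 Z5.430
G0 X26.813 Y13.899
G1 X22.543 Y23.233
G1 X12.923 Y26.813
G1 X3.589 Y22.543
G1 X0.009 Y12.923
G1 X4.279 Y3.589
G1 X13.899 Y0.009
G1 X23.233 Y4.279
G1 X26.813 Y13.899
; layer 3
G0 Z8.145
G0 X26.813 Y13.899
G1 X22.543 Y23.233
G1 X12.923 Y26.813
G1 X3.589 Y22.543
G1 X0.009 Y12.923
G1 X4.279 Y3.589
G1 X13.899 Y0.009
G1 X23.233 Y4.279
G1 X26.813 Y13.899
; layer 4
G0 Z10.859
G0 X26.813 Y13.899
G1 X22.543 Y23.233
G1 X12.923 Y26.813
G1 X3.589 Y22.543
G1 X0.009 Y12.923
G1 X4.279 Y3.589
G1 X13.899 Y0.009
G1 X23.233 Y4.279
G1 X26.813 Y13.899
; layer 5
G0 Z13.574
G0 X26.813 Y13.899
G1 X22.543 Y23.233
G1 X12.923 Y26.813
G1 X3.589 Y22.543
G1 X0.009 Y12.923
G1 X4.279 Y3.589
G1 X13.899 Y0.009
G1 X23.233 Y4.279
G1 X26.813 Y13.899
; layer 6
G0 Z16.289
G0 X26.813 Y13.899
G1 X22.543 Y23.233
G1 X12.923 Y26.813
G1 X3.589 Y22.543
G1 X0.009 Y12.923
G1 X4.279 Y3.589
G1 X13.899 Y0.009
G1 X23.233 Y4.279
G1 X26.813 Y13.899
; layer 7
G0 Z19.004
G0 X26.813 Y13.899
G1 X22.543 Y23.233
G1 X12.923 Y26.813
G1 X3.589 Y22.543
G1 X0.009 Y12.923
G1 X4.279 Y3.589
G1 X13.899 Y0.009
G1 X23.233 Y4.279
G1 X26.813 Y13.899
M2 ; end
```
solid part
  facet normal 0.0000 0.0000 -1.0000
    outer loop
      vertex 12.923 26.813 0.000
      vertex 22.543 23.233 0.000
      vertex 26.813 13.899 0.000
    endloop
  endfacet
  facet normal 0.0000 0.0000 -1.0000
    outer loop
      vertex 3.589 22.543 0.000
      vertex 12.923 26.813 0.000
      vertex 26.813 13.899 0.000
    endloop
  endfacet
  facet normal 0.0000 0.0000 -1.0000
    outer loop
      vertex 0.009 12.923 0.000
      vertex 3.589 22.543 0.000
      vertex 26.813 13.899 0.000
    endloop
  endfacet
  facet normal 0.0000 0.0000 -1.0000
    outer loop
      vertex 4.279 3.589 0.000
      vertex 0.009 12.923 0.000
      vertex 26.813 13.899 0.000
    endloop
  endfacet
  facet normal 0.0000 0.0000 -1.0000
    outer loop
      vertex 13.899 0.009 0.000
      vertex 4.279 3.589 0.000
      vertex 26.813 13.899 0.000
    endloop
  endfacet
  facet normal 0.0000 0.0000 -1.0000
    outer loop
      vertex 23.233 4.279 0.000
      vertex 13.899 0.009 0.000
      vertex 26.813 13.899 0.000
    endloop
  endfacet
  facet normal 0.0000 0.0000 1.0000
    outer loop
      vertex 26.813 13.899 19.004
      vertex 22.543 23.233 19.004
      vertex 12.923 26.813 19.004
    endloop
  endfacet
  facet normal 0.0000 0.0000 1.0000
    outer loop
      vertex 26.813 13.899 19.004
      vertex 12.923 26.813 19.004
      vertex 3.589 22.543 19.004
    endloop
  endfacet
  facet normal 0.0000 0.0000 1.0000
    outer loop
      vertex 26.813 13.899 19.004
      vertex 3.589 22.543 19.004
      vertex 0.009 12.923 19.004
    endloop
  endfacet
  facet normal 0.0000 0.0000 1.0000
    outer loop
      vertex 26.813 13.899 19.004
      vertex 0.009 12.923 19.004
      vertex 4.279 3.589 19.004
    endloop
  endfacet
  facet normal 0.0000 0.0000 1.0000
    outer loop
      vertex 26.813 13.899 19.004
      vertex 4.279 3.589 19.004
      vertex 13.899 0.009 19.004
    endloop
  endfacet
  facet normal 0.0000 0.0000 1.0000
    outer loop
      vertex 26.813 13.899 19.004
      vertex 13.899 0.009 19.004
      vertex 23.233 4.279 19.004
    endloop
  endfacet
  facet normal 0.9094 0.4160 0.0000
    outer loop
      vertex 26.813 13.899 0.000
      vertex 22.543 23.233 0.000
      vertex 22.543 23.233 19.004
    endloop
  endfacet
  facet normal 0.9094 0.4160 0.0000
    outer loop
      vertex 26.813 13.899 0.000
      vertex 22.543 23.233 19.004
      vertex 26.813 13.899 19.004
    endloop
  endfacet
  facet normal 0.3488 0.9372 0.0000
    outer loop
      vertex 22.543 23.233 0.000
      vertex 12.923 26.813 0.000
      vertex 12.923 26.813 19.004
    endloop
  endfacet
  facet normal 0.3488 0.9372 0.0000
    outer loop
      vertex 22.543 23.233 0.000
      vertex 12.923 26.813 19.004
      vertex 22.543 23.233 19.004
    endloop
  endfacet
  facet normal -0.4160 0.9094 0.0000
    outer loop
      vertex 12.923 26.813 0.000
      vertex 3.589 22.543 0.000
      vertex 3.589 22.543 19.004
    endloop
  endfacet
  facet normal -0.4160 0.9094 0.0000
    outer loop
      vertex 12.923 26.813 0.000
      vertex 3.589 22.543 19.004
      vertex 12.923 26.813 19.004
    endloop
  endfacet
  facet normal -0.9372 0.3488 0.0000
    outer loop
      vertex 3.589 22.543 0.000
      vertex 0.009 12.923 0.000
      vertex 0.009 12.923 19.004
    endloop
  endfacet
  facet normal -0.9372 0.3488 0.0000
    outer loop
      vertex 3.589 22.543 0.000
      vertex 0.009 12.923 19.004
      vertex 3.589 22.543 19.004
    endloop
  endfacet
  facet normal -0.9094 -0.4160 0.0000
    outer loop
      vertex 0.009 12.923 0.000
      vertex 4.279 3.589 0.000
      vertex 4.279 3.589 19.004
    endloop
  endfacet
  facet normal -0.9094 -0.4160 0.0000
    outer loop
      vertex 0.009 12.923 0.000
      vertex 4.279 3.589 19.004
      vertex 0.009 12.923 19.004
    endloop
  endfacet
  facet normal -0.3488 -0.9372 0.0000
    outer loop
      vertex 4.279 3.589 0.000
      vertex 13.899 0.009 0.000
      vertex 13.899 0.009 19.004
    endloop
  endfacet
  facet normal -0.3488 -0.9372 0.0000
    outer loop
      vertex 4.279 3.589 0.000
      vertex 13.899 0.009 19.004
      vertex 4.279 3.589 19.004
    endloop
  endfacet
  facet normal 0.4160 -0.9094 0.0000
    outer loop
      vertex 13.899 0.009 0.000
      vertex 23.233 4.279 0.000
      vertex 23.233 4.279 19.004
    endloop
  endfacet
  facet normal 0.4160 -0.9094 0.0000
    outer loop
      vertex 13.899 0.009 0.000
      vertex 23.233 4.279 19.004
      vertex 13.899 0.009 19.004
    endloop
  endfacet
  facet normal 0.9372 -0.3488 0.0000
    outer loop
      vertex 23.233 4.279 0.000
      vertex 26.813 13.899 0.000
      vertex 26.813 13.899 19.004
    endloop
  endfacet
  facet normal 0.9372 -0.3488 0.0000
    outer loop
      vertex 23.233 4.279 0.000
      vertex 26.813 13.899 19.004
      vertex 23.233 4.279 19.004
    endloop
  endfacet
endsolid part

The G0 Z moves step by Δz≈2.715 mm. Every layer's G1 loop is the same polygon, so the solid is a straight extrusion of it from z=0 to z≈19. Closing with flat bottom and top caps and triangulating gives 28 facets — a regular 8-sided prism (a cylinder approximated with 8 flat sides), circumscribed radius ≈ 13.4 mm, height ≈ 19 mm.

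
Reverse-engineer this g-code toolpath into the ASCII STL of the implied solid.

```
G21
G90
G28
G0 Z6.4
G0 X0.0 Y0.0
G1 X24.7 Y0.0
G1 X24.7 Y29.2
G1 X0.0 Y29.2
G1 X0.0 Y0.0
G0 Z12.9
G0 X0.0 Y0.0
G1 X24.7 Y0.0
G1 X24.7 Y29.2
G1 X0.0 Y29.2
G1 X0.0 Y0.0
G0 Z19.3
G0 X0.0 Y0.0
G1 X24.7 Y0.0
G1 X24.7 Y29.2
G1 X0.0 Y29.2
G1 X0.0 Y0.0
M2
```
solid part
  facet normal 0.0000 0.0000 -1.0000
    outer loop
      vertex 24.7 29.2 0.0
      vertex 24.7 0.0 0.0
      vertex 0.0 0.0 0.0
    endloop
  endfacet
  facet normal 0.0000 0.0000 -1.0000
    outer loop
      vertex 0.0 29.2 0.0
      vertex 24.7 29.2 0.0
      vertex 0.0 0.0 0.0
    endloop
  endfacet
  facet normal 0.0000 0.0000 1.0000
    outer loop
      vertex 0.0 0.0 19.3
      vertex 24.7 0.0 19.3
      vertex 24.7 29.2 19.3
    endloop
  endfacet
  facet normal 0.0000 0.0000 1.0000
    outer loop
      vertex 0.0 0.0 19.3
      vertex 24.7 29.2 19.3
      vertex 0.0 29.2 19.3
    endloop
  endfacet
  facet normal 0.0000 -1.0000 0.0000
    outer loop
      vertex 0.0 0.0 0.0
      vertex 24.7 0.0 0.0
      vertex 24.7 0.0 19.3
    endloop
  endfacet
  facet normal 0.0000 -1.0000 0.0000
    outer loop
      vertex 0.0 0.0 0.0
      vertex 24.7 0.0 19.3
      vertex 0.0 0.0 19.3
    endloop
  endfacet
  facet normal 0.0000 1.0000 0.0000
    outer loop
      vertex 24.7 29.2 19.3
      vertex 24.7 29.2 0.0
      vertex 0.0 29.2 0.0
    endloop
  endfacet
  facet normal 0.0000 1.0000 0.0000
    outer loop
      vertex 0.0 29.2 19.3
      vertex 24.7 29.2 19.3
      vertex 0.0 29.2 0.0
    endloop
  endfacet
  facet normal -1.0000 0.0000 0.0000
    outer loop
      vertex 0.0 29.2 19.3
      vertex 0.0 29.2 0.0
      vertex 0.0 0.0 0.0
    endloop
  endfacet
  facet normal -1.0000 0.0000 0.0000
    outer loop
      vertex 0.0 0.0 19.3
      vertex 0.0 29.2 19.3
      vertex 0.0 0.0 0.0
    endloop
  endfacet
  facet normal 1.0000 0.0000 0.0000
    outer loop
      vertex 24.7 0.0 0.0
      vertex 24.7 29.2 0.0
      vertex 24.7 29.2 19.3
    endloop
  endfacet
  facet normal 1.0000 0.0000 0.0000
    outer loop
      vertex 24.7 0.0 0.0
      vertex 24.7 29.2 19.3
      vertex 24.7 0.0 19.3
    endloop
  endfacet
endsolid part

The G0 Z moves step by Δz≈6.4 mm. Every layer's G1 loop is the same polygon, so the solid is a straight extrusion of it from z=0 to z≈19.3. Closing with flat bottom and top caps and triangulating gives 12 facets — a rectangular box, roughly 24.7 × 29.2 mm footprint and 19.3 mm tall.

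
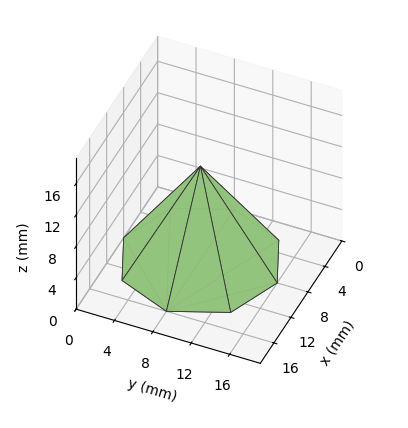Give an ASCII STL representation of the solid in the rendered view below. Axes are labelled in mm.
Reading the render: the shape is a regular 8-sided pyramid, base circumscribed radius ≈ 8 mm, apex at z ≈ 12 mm (dimensions read to the nearest mm from the axis ticks). For the STL, each face is triangulated and given an outward normal.

solid part
  facet normal 0.0000 0.0000 -1.0000
    outer loop
      vertex 8.00 16.00 0.00
      vertex 13.66 13.66 0.00
      vertex 16.00 8.00 0.00
    endloop
  endfacet
  facet normal 0.0000 0.0000 -1.0000
    outer loop
      vertex 2.34 13.66 0.00
      vertex 8.00 16.00 0.00
      vertex 16.00 8.00 0.00
    endloop
  endfacet
  facet normal 0.0000 0.0000 -1.0000
    outer loop
      vertex 0.00 8.00 0.00
      vertex 2.34 13.66 0.00
      vertex 16.00 8.00 0.00
    endloop
  endfacet
  facet normal 0.0000 0.0000 -1.0000
    outer loop
      vertex 2.34 2.34 0.00
      vertex 0.00 8.00 0.00
      vertex 16.00 8.00 0.00
    endloop
  endfacet
  facet normal 0.0000 0.0000 -1.0000
    outer loop
      vertex 8.00 0.00 0.00
      vertex 2.34 2.34 0.00
      vertex 16.00 8.00 0.00
    endloop
  endfacet
  facet normal 0.0000 0.0000 -1.0000
    outer loop
      vertex 13.66 2.34 0.00
      vertex 8.00 0.00 0.00
      vertex 16.00 8.00 0.00
    endloop
  endfacet
  facet normal 0.7868 0.3253 0.5245
    outer loop
      vertex 16.00 8.00 0.00
      vertex 13.66 13.66 0.00
      vertex 8.00 8.00 12.00
    endloop
  endfacet
  facet normal 0.3253 0.7868 0.5245
    outer loop
      vertex 13.66 13.66 0.00
      vertex 8.00 16.00 0.00
      vertex 8.00 8.00 12.00
    endloop
  endfacet
  facet normal -0.3253 0.7868 0.5245
    outer loop
      vertex 8.00 16.00 0.00
      vertex 2.34 13.66 0.00
      vertex 8.00 8.00 12.00
    endloop
  endfacet
  facet normal -0.7868 0.3253 0.5245
    outer loop
      vertex 2.34 13.66 0.00
      vertex 0.00 8.00 0.00
      vertex 8.00 8.00 12.00
    endloop
  endfacet
  facet normal -0.7868 -0.3253 0.5245
    outer loop
      vertex 0.00 8.00 0.00
      vertex 2.34 2.34 0.00
      vertex 8.00 8.00 12.00
    endloop
  endfacet
  facet normal -0.3253 -0.7868 0.5245
    outer loop
      vertex 2.34 2.34 0.00
      vertex 8.00 0.00 0.00
      vertex 8.00 8.00 12.00
    endloop
  endfacet
  facet normal 0.3253 -0.7868 0.5245
    outer loop
      vertex 8.00 0.00 0.00
      vertex 13.66 2.34 0.00
      vertex 8.00 8.00 12.00
    endloop
  endfacet
  facet normal 0.7868 -0.3253 0.5245
    outer loop
      vertex 13.66 2.34 0.00
      vertex 16.00 8.00 0.00
      vertex 8.00 8.00 12.00
    endloop
  endfacet
endsolid part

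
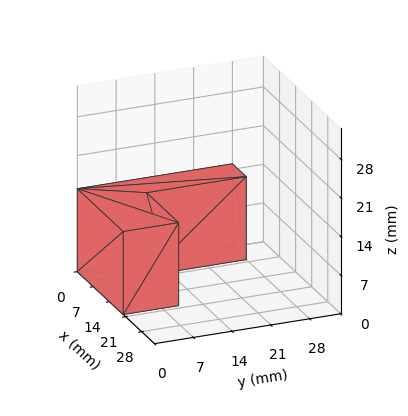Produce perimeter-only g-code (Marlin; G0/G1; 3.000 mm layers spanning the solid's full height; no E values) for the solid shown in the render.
Reading the render: the shape is an L-shaped prism: outer 20 × 28 mm, arm thicknesses ≈ 10 mm (horizontal) and 6 mm (vertical), extruded 15 mm in z (dimensions read to the nearest mm from the axis ticks). For the g-code, the solid's height is divided into equal slices at the stated Δz and each level perimeter traced with G1 moves after a G0 lift.

; perimeter-only toolpath
G21 ; units = mm
G90 ; absolute positioning
G28 ; home
; layer 1
G0 Z3.000
G0 X0.000 Y0.000
G1 X20.000 Y0.000
G1 X20.000 Y10.000
G1 X6.000 Y10.000
G1 X6.000 Y28.000
G1 X0.000 Y28.000
G1 X0.000 Y0.000
; layer 2
G0 Z6.000
G0 X0.000 Y0.000
G1 X20.000 Y0.000
G1 X20.000 Y10.000
G1 X6.000 Y10.000
G1 X6.000 Y28.000
G1 X0.000 Y28.000
G1 X0.000 Y0.000
; layer 3
G0 Z9.000
G0 X0.000 Y0.000
G1 X20.000 Y0.000
G1 X20.000 Y10.000
G1 X6.000 Y10.000
G1 X6.000 Y28.000
G1 X0.000 Y28.000
G1 X0.000 Y0.000
; layer 4
G0 Z12.000
G0 X0.000 Y0.000
G1 X20.000 Y0.000
G1 X20.000 Y10.000
G1 X6.000 Y10.000
G1 X6.000 Y28.000
G1 X0.000 Y28.000
G1 X0.000 Y0.000
; layer 5
G0 Z15.000
G0 X0.000 Y0.000
G1 X20.000 Y0.000
G1 X20.000 Y10.000
G1 X6.000 Y10.000
G1 X6.000 Y28.000
G1 X0.000 Y28.000
G1 X0.000 Y0.000
M2 ; end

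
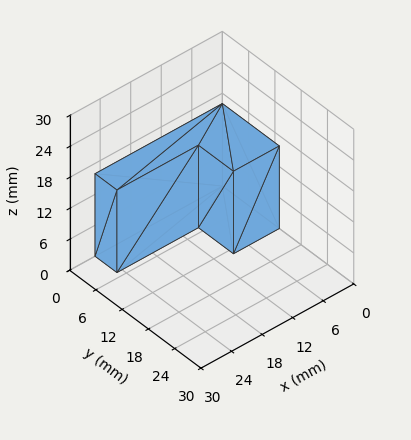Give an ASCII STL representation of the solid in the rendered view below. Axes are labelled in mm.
Reading the render: the shape is an L-shaped prism: outer 25 × 13 mm, arm thicknesses ≈ 5 mm (horizontal) and 9 mm (vertical), extruded 16 mm in z (dimensions read to the nearest mm from the axis ticks). For the STL, each face is triangulated and given an outward normal.

solid part
  facet normal 0.0000 0.0000 -1.0000
    outer loop
      vertex 25.0 5.0 0.0
      vertex 25.0 0.0 0.0
      vertex 0.0 0.0 0.0
    endloop
  endfacet
  facet normal 0.0000 0.0000 -1.0000
    outer loop
      vertex 9.0 5.0 0.0
      vertex 25.0 5.0 0.0
      vertex 0.0 0.0 0.0
    endloop
  endfacet
  facet normal 0.0000 0.0000 -1.0000
    outer loop
      vertex 9.0 13.0 0.0
      vertex 9.0 5.0 0.0
      vertex 0.0 0.0 0.0
    endloop
  endfacet
  facet normal 0.0000 0.0000 -1.0000
    outer loop
      vertex 0.0 13.0 0.0
      vertex 9.0 13.0 0.0
      vertex 0.0 0.0 0.0
    endloop
  endfacet
  facet normal 0.0000 0.0000 1.0000
    outer loop
      vertex 0.0 0.0 16.0
      vertex 25.0 0.0 16.0
      vertex 25.0 5.0 16.0
    endloop
  endfacet
  facet normal 0.0000 0.0000 1.0000
    outer loop
      vertex 0.0 0.0 16.0
      vertex 25.0 5.0 16.0
      vertex 9.0 5.0 16.0
    endloop
  endfacet
  facet normal 0.0000 0.0000 1.0000
    outer loop
      vertex 0.0 0.0 16.0
      vertex 9.0 5.0 16.0
      vertex 9.0 13.0 16.0
    endloop
  endfacet
  facet normal 0.0000 0.0000 1.0000
    outer loop
      vertex 0.0 0.0 16.0
      vertex 9.0 13.0 16.0
      vertex 0.0 13.0 16.0
    endloop
  endfacet
  facet normal 0.0000 -1.0000 0.0000
    outer loop
      vertex 0.0 0.0 0.0
      vertex 25.0 0.0 0.0
      vertex 25.0 0.0 16.0
    endloop
  endfacet
  facet normal 0.0000 -1.0000 0.0000
    outer loop
      vertex 0.0 0.0 0.0
      vertex 25.0 0.0 16.0
      vertex 0.0 0.0 16.0
    endloop
  endfacet
  facet normal 1.0000 0.0000 0.0000
    outer loop
      vertex 25.0 0.0 0.0
      vertex 25.0 5.0 0.0
      vertex 25.0 5.0 16.0
    endloop
  endfacet
  facet normal 1.0000 0.0000 0.0000
    outer loop
      vertex 25.0 0.0 0.0
      vertex 25.0 5.0 16.0
      vertex 25.0 0.0 16.0
    endloop
  endfacet
  facet normal 0.0000 1.0000 0.0000
    outer loop
      vertex 25.0 5.0 0.0
      vertex 9.0 5.0 0.0
      vertex 9.0 5.0 16.0
    endloop
  endfacet
  facet normal 0.0000 1.0000 0.0000
    outer loop
      vertex 25.0 5.0 0.0
      vertex 9.0 5.0 16.0
      vertex 25.0 5.0 16.0
    endloop
  endfacet
  facet normal 1.0000 0.0000 0.0000
    outer loop
      vertex 9.0 5.0 0.0
      vertex 9.0 13.0 0.0
      vertex 9.0 13.0 16.0
    endloop
  endfacet
  facet normal 1.0000 0.0000 0.0000
    outer loop
      vertex 9.0 5.0 0.0
      vertex 9.0 13.0 16.0
      vertex 9.0 5.0 16.0
    endloop
  endfacet
  facet normal 0.0000 1.0000 0.0000
    outer loop
      vertex 9.0 13.0 0.0
      vertex 0.0 13.0 0.0
      vertex 0.0 13.0 16.0
    endloop
  endfacet
  facet normal 0.0000 1.0000 0.0000
    outer loop
      vertex 9.0 13.0 0.0
      vertex 0.0 13.0 16.0
      vertex 9.0 13.0 16.0
    endloop
  endfacet
  facet normal -1.0000 0.0000 0.0000
    outer loop
      vertex 0.0 13.0 0.0
      vertex 0.0 0.0 0.0
      vertex 0.0 0.0 16.0
    endloop
  endfacet
  facet normal -1.0000 0.0000 0.0000
    outer loop
      vertex 0.0 13.0 0.0
      vertex 0.0 0.0 16.0
      vertex 0.0 13.0 16.0
    endloop
  endfacet
endsolid part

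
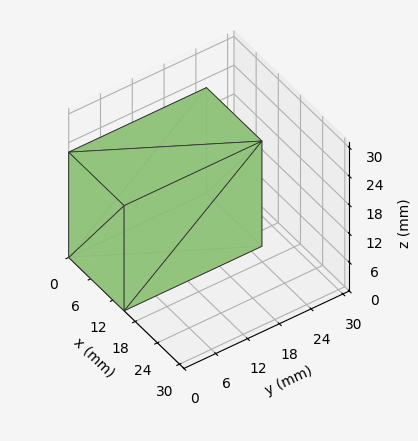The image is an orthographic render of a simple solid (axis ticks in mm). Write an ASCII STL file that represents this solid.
Reading the render: the shape is a rectangular box, roughly 15 × 26 mm footprint and 22 mm tall (dimensions read to the nearest mm from the axis ticks). For the STL, each face is triangulated and given an outward normal.

solid part
  facet normal 0.0000 0.0000 -1.0000
    outer loop
      vertex 15.00 26.00 0.00
      vertex 15.00 0.00 0.00
      vertex 0.00 0.00 0.00
    endloop
  endfacet
  facet normal 0.0000 0.0000 -1.0000
    outer loop
      vertex 0.00 26.00 0.00
      vertex 15.00 26.00 0.00
      vertex 0.00 0.00 0.00
    endloop
  endfacet
  facet normal 0.0000 0.0000 1.0000
    outer loop
      vertex 0.00 0.00 22.00
      vertex 15.00 0.00 22.00
      vertex 15.00 26.00 22.00
    endloop
  endfacet
  facet normal 0.0000 0.0000 1.0000
    outer loop
      vertex 0.00 0.00 22.00
      vertex 15.00 26.00 22.00
      vertex 0.00 26.00 22.00
    endloop
  endfacet
  facet normal 0.0000 -1.0000 0.0000
    outer loop
      vertex 0.00 0.00 0.00
      vertex 15.00 0.00 0.00
      vertex 15.00 0.00 22.00
    endloop
  endfacet
  facet normal 0.0000 -1.0000 0.0000
    outer loop
      vertex 0.00 0.00 0.00
      vertex 15.00 0.00 22.00
      vertex 0.00 0.00 22.00
    endloop
  endfacet
  facet normal 0.0000 1.0000 0.0000
    outer loop
      vertex 15.00 26.00 22.00
      vertex 15.00 26.00 0.00
      vertex 0.00 26.00 0.00
    endloop
  endfacet
  facet normal 0.0000 1.0000 0.0000
    outer loop
      vertex 0.00 26.00 22.00
      vertex 15.00 26.00 22.00
      vertex 0.00 26.00 0.00
    endloop
  endfacet
  facet normal -1.0000 0.0000 0.0000
    outer loop
      vertex 0.00 26.00 22.00
      vertex 0.00 26.00 0.00
      vertex 0.00 0.00 0.00
    endloop
  endfacet
  facet normal -1.0000 0.0000 0.0000
    outer loop
      vertex 0.00 0.00 22.00
      vertex 0.00 26.00 22.00
      vertex 0.00 0.00 0.00
    endloop
  endfacet
  facet normal 1.0000 0.0000 0.0000
    outer loop
      vertex 15.00 0.00 0.00
      vertex 15.00 26.00 0.00
      vertex 15.00 26.00 22.00
    endloop
  endfacet
  facet normal 1.0000 0.0000 0.0000
    outer loop
      vertex 15.00 0.00 0.00
      vertex 15.00 26.00 22.00
      vertex 15.00 0.00 22.00
    endloop
  endfacet
endsolid part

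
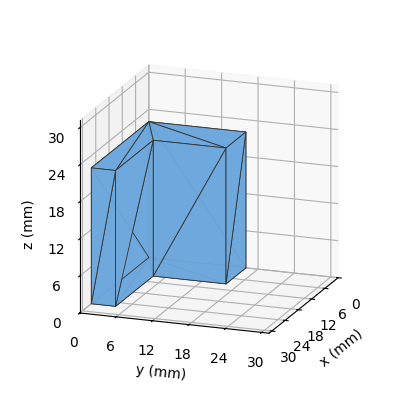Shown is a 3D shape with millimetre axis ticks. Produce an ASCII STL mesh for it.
Reading the render: the shape is an L-shaped prism: outer 26 × 16 mm, arm thicknesses ≈ 4 mm (horizontal) and 9 mm (vertical), extruded 22 mm in z (dimensions read to the nearest mm from the axis ticks). For the STL, each face is triangulated and given an outward normal.

solid part
  facet normal 0.0000 0.0000 -1.0000
    outer loop
      vertex 26.000 4.000 0.000
      vertex 26.000 0.000 0.000
      vertex 0.000 0.000 0.000
    endloop
  endfacet
  facet normal 0.0000 0.0000 -1.0000
    outer loop
      vertex 9.000 4.000 0.000
      vertex 26.000 4.000 0.000
      vertex 0.000 0.000 0.000
    endloop
  endfacet
  facet normal 0.0000 0.0000 -1.0000
    outer loop
      vertex 9.000 16.000 0.000
      vertex 9.000 4.000 0.000
      vertex 0.000 0.000 0.000
    endloop
  endfacet
  facet normal 0.0000 0.0000 -1.0000
    outer loop
      vertex 0.000 16.000 0.000
      vertex 9.000 16.000 0.000
      vertex 0.000 0.000 0.000
    endloop
  endfacet
  facet normal 0.0000 0.0000 1.0000
    outer loop
      vertex 0.000 0.000 22.000
      vertex 26.000 0.000 22.000
      vertex 26.000 4.000 22.000
    endloop
  endfacet
  facet normal 0.0000 0.0000 1.0000
    outer loop
      vertex 0.000 0.000 22.000
      vertex 26.000 4.000 22.000
      vertex 9.000 4.000 22.000
    endloop
  endfacet
  facet normal 0.0000 0.0000 1.0000
    outer loop
      vertex 0.000 0.000 22.000
      vertex 9.000 4.000 22.000
      vertex 9.000 16.000 22.000
    endloop
  endfacet
  facet normal 0.0000 0.0000 1.0000
    outer loop
      vertex 0.000 0.000 22.000
      vertex 9.000 16.000 22.000
      vertex 0.000 16.000 22.000
    endloop
  endfacet
  facet normal 0.0000 -1.0000 0.0000
    outer loop
      vertex 0.000 0.000 0.000
      vertex 26.000 0.000 0.000
      vertex 26.000 0.000 22.000
    endloop
  endfacet
  facet normal 0.0000 -1.0000 0.0000
    outer loop
      vertex 0.000 0.000 0.000
      vertex 26.000 0.000 22.000
      vertex 0.000 0.000 22.000
    endloop
  endfacet
  facet normal 1.0000 0.0000 0.0000
    outer loop
      vertex 26.000 0.000 0.000
      vertex 26.000 4.000 0.000
      vertex 26.000 4.000 22.000
    endloop
  endfacet
  facet normal 1.0000 0.0000 0.0000
    outer loop
      vertex 26.000 0.000 0.000
      vertex 26.000 4.000 22.000
      vertex 26.000 0.000 22.000
    endloop
  endfacet
  facet normal 0.0000 1.0000 0.0000
    outer loop
      vertex 26.000 4.000 0.000
      vertex 9.000 4.000 0.000
      vertex 9.000 4.000 22.000
    endloop
  endfacet
  facet normal 0.0000 1.0000 0.0000
    outer loop
      vertex 26.000 4.000 0.000
      vertex 9.000 4.000 22.000
      vertex 26.000 4.000 22.000
    endloop
  endfacet
  facet normal 1.0000 0.0000 0.0000
    outer loop
      vertex 9.000 4.000 0.000
      vertex 9.000 16.000 0.000
      vertex 9.000 16.000 22.000
    endloop
  endfacet
  facet normal 1.0000 0.0000 0.0000
    outer loop
      vertex 9.000 4.000 0.000
      vertex 9.000 16.000 22.000
      vertex 9.000 4.000 22.000
    endloop
  endfacet
  facet normal 0.0000 1.0000 0.0000
    outer loop
      vertex 9.000 16.000 0.000
      vertex 0.000 16.000 0.000
      vertex 0.000 16.000 22.000
    endloop
  endfacet
  facet normal 0.0000 1.0000 0.0000
    outer loop
      vertex 9.000 16.000 0.000
      vertex 0.000 16.000 22.000
      vertex 9.000 16.000 22.000
    endloop
  endfacet
  facet normal -1.0000 0.0000 0.0000
    outer loop
      vertex 0.000 16.000 0.000
      vertex 0.000 0.000 0.000
      vertex 0.000 0.000 22.000
    endloop
  endfacet
  facet normal -1.0000 0.0000 0.0000
    outer loop
      vertex 0.000 16.000 0.000
      vertex 0.000 0.000 22.000
      vertex 0.000 16.000 22.000
    endloop
  endfacet
endsolid part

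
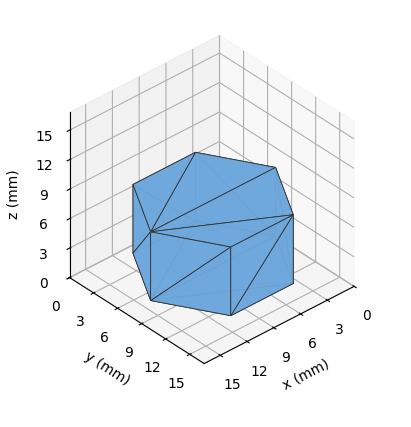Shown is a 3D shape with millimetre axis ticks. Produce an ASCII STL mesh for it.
Reading the render: the shape is a regular 6-sided prism (a cylinder approximated with 6 flat sides), circumscribed radius ≈ 7 mm, height ≈ 7 mm (dimensions read to the nearest mm from the axis ticks). For the STL, each face is triangulated and given an outward normal.

solid part
  facet normal 0.0000 0.0000 -1.0000
    outer loop
      vertex 3.5 13.1 0.0
      vertex 10.5 13.1 0.0
      vertex 14.0 7.0 0.0
    endloop
  endfacet
  facet normal 0.0000 0.0000 -1.0000
    outer loop
      vertex 0.0 7.0 0.0
      vertex 3.5 13.1 0.0
      vertex 14.0 7.0 0.0
    endloop
  endfacet
  facet normal 0.0000 0.0000 -1.0000
    outer loop
      vertex 3.5 0.9 0.0
      vertex 0.0 7.0 0.0
      vertex 14.0 7.0 0.0
    endloop
  endfacet
  facet normal 0.0000 0.0000 -1.0000
    outer loop
      vertex 10.5 0.9 0.0
      vertex 3.5 0.9 0.0
      vertex 14.0 7.0 0.0
    endloop
  endfacet
  facet normal 0.0000 0.0000 1.0000
    outer loop
      vertex 14.0 7.0 7.0
      vertex 10.5 13.1 7.0
      vertex 3.5 13.1 7.0
    endloop
  endfacet
  facet normal 0.0000 0.0000 1.0000
    outer loop
      vertex 14.0 7.0 7.0
      vertex 3.5 13.1 7.0
      vertex 0.0 7.0 7.0
    endloop
  endfacet
  facet normal 0.0000 0.0000 1.0000
    outer loop
      vertex 14.0 7.0 7.0
      vertex 0.0 7.0 7.0
      vertex 3.5 0.9 7.0
    endloop
  endfacet
  facet normal 0.0000 0.0000 1.0000
    outer loop
      vertex 14.0 7.0 7.0
      vertex 3.5 0.9 7.0
      vertex 10.5 0.9 7.0
    endloop
  endfacet
  facet normal 0.8674 0.4977 0.0000
    outer loop
      vertex 14.0 7.0 0.0
      vertex 10.5 13.1 0.0
      vertex 10.5 13.1 7.0
    endloop
  endfacet
  facet normal 0.8674 0.4977 0.0000
    outer loop
      vertex 14.0 7.0 0.0
      vertex 10.5 13.1 7.0
      vertex 14.0 7.0 7.0
    endloop
  endfacet
  facet normal 0.0000 1.0000 0.0000
    outer loop
      vertex 10.5 13.1 0.0
      vertex 3.5 13.1 0.0
      vertex 3.5 13.1 7.0
    endloop
  endfacet
  facet normal 0.0000 1.0000 0.0000
    outer loop
      vertex 10.5 13.1 0.0
      vertex 3.5 13.1 7.0
      vertex 10.5 13.1 7.0
    endloop
  endfacet
  facet normal -0.8674 0.4977 0.0000
    outer loop
      vertex 3.5 13.1 0.0
      vertex 0.0 7.0 0.0
      vertex 0.0 7.0 7.0
    endloop
  endfacet
  facet normal -0.8674 0.4977 0.0000
    outer loop
      vertex 3.5 13.1 0.0
      vertex 0.0 7.0 7.0
      vertex 3.5 13.1 7.0
    endloop
  endfacet
  facet normal -0.8674 -0.4977 0.0000
    outer loop
      vertex 0.0 7.0 0.0
      vertex 3.5 0.9 0.0
      vertex 3.5 0.9 7.0
    endloop
  endfacet
  facet normal -0.8674 -0.4977 0.0000
    outer loop
      vertex 0.0 7.0 0.0
      vertex 3.5 0.9 7.0
      vertex 0.0 7.0 7.0
    endloop
  endfacet
  facet normal 0.0000 -1.0000 0.0000
    outer loop
      vertex 3.5 0.9 0.0
      vertex 10.5 0.9 0.0
      vertex 10.5 0.9 7.0
    endloop
  endfacet
  facet normal 0.0000 -1.0000 0.0000
    outer loop
      vertex 3.5 0.9 0.0
      vertex 10.5 0.9 7.0
      vertex 3.5 0.9 7.0
    endloop
  endfacet
  facet normal 0.8674 -0.4977 0.0000
    outer loop
      vertex 10.5 0.9 0.0
      vertex 14.0 7.0 0.0
      vertex 14.0 7.0 7.0
    endloop
  endfacet
  facet normal 0.8674 -0.4977 0.0000
    outer loop
      vertex 10.5 0.9 0.0
      vertex 14.0 7.0 7.0
      vertex 10.5 0.9 7.0
    endloop
  endfacet
endsolid part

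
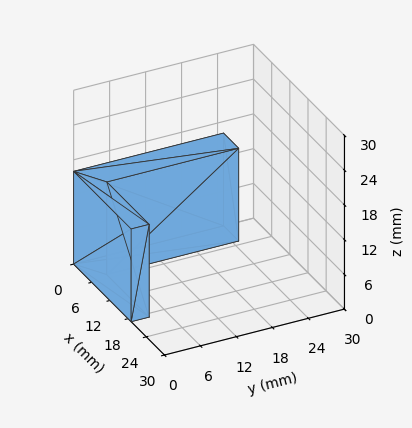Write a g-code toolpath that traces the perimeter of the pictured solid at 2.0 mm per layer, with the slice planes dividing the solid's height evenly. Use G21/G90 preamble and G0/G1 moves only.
Reading the render: the shape is an L-shaped prism: outer 19 × 25 mm, arm thicknesses ≈ 3 mm (horizontal) and 5 mm (vertical), extruded 16 mm in z (dimensions read to the nearest mm from the axis ticks). For the g-code, the solid's height is divided into equal slices at the stated Δz and each level perimeter traced with G1 moves after a G0 lift.

; perimeter-only toolpath
G21 ; units = mm
G90 ; absolute positioning
G28 ; home
; layer 1
G0 Z2.0
G0 X0.0 Y0.0
G1 X19.0 Y0.0
G1 X19.0 Y3.0
G1 X5.0 Y3.0
G1 X5.0 Y25.0
G1 X0.0 Y25.0
G1 X0.0 Y0.0
; layer 2
G0 Z4.0
G0 X0.0 Y0.0
G1 X19.0 Y0.0
G1 X19.0 Y3.0
G1 X5.0 Y3.0
G1 X5.0 Y25.0
G1 X0.0 Y25.0
G1 X0.0 Y0.0
; layer 3
G0 Z6.0
G0 X0.0 Y0.0
G1 X19.0 Y0.0
G1 X19.0 Y3.0
G1 X5.0 Y3.0
G1 X5.0 Y25.0
G1 X0.0 Y25.0
G1 X0.0 Y0.0
; layer 4
G0 Z8.0
G0 X0.0 Y0.0
G1 X19.0 Y0.0
G1 X19.0 Y3.0
G1 X5.0 Y3.0
G1 X5.0 Y25.0
G1 X0.0 Y25.0
G1 X0.0 Y0.0
; layer 5
G0 Z10.0
G0 X0.0 Y0.0
G1 X19.0 Y0.0
G1 X19.0 Y3.0
G1 X5.0 Y3.0
G1 X5.0 Y25.0
G1 X0.0 Y25.0
G1 X0.0 Y0.0
; layer 6
G0 Z12.0
G0 X0.0 Y0.0
G1 X19.0 Y0.0
G1 X19.0 Y3.0
G1 X5.0 Y3.0
G1 X5.0 Y25.0
G1 X0.0 Y25.0
G1 X0.0 Y0.0
; layer 7
G0 Z14.0
G0 X0.0 Y0.0
G1 X19.0 Y0.0
G1 X19.0 Y3.0
G1 X5.0 Y3.0
G1 X5.0 Y25.0
G1 X0.0 Y25.0
G1 X0.0 Y0.0
; layer 8
G0 Z16.0
G0 X0.0 Y0.0
G1 X19.0 Y0.0
G1 X19.0 Y3.0
G1 X5.0 Y3.0
G1 X5.0 Y25.0
G1 X0.0 Y25.0
G1 X0.0 Y0.0
M2 ; end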